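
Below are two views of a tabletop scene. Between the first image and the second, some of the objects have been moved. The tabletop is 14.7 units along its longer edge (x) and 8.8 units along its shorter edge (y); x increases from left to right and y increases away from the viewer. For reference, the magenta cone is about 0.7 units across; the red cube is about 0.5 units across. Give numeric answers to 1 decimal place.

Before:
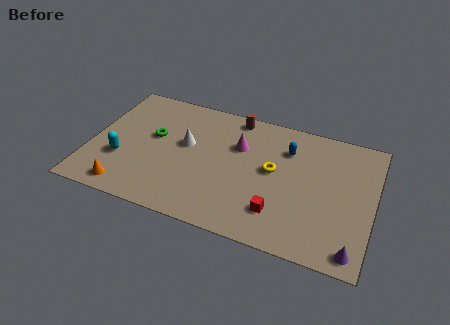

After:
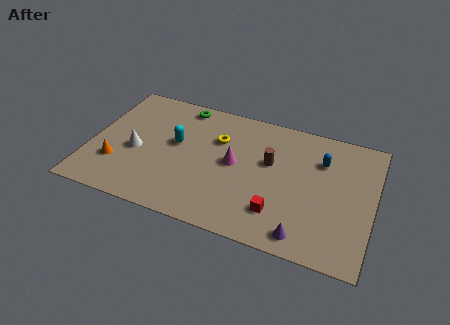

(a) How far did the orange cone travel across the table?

1.7

From (2.2, 1.1) to (1.5, 2.6), the orange cone covered √(0.7² + 1.5²) ≈ 1.7 units.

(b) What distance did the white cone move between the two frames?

2.8

The white cone was near (4.9, 5.1) before and (2.4, 3.8) after, so it travelled √(2.5² + 1.3²) ≈ 2.8 units.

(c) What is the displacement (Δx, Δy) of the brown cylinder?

(2.1, -2.6)

The brown cylinder started near (7.2, 7.9) and ended near (9.3, 5.3).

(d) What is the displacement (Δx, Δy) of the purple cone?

(-2.5, 0.1)

The purple cone was at about (13.9, 1.0) and moved to about (11.4, 1.1).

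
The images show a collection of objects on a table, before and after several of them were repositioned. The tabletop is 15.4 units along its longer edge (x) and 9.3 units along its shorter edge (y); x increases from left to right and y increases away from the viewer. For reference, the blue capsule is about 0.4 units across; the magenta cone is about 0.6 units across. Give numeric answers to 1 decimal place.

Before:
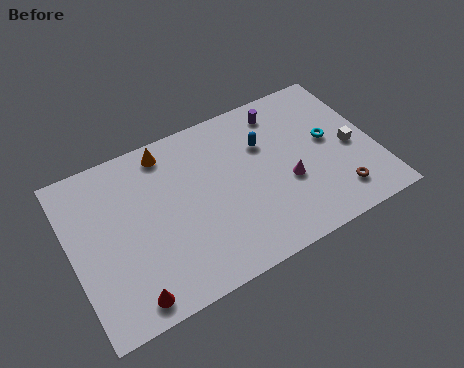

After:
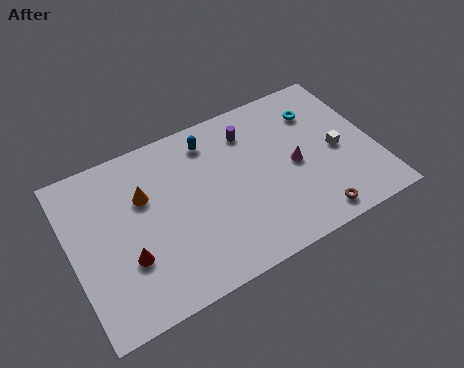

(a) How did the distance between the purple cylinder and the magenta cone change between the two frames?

-0.7

Before: roughly 4.2 units apart; after: 3.5. That's 0.7 units closer together.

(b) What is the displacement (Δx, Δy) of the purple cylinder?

(-1.7, -0.5)

From the two frames, the purple cylinder sits at roughly (11.1, 7.8) before and (9.4, 7.3) after.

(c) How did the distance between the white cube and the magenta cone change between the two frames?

-1.3

They were about 3.5 units apart before and 2.2 after — 1.3 units closer together.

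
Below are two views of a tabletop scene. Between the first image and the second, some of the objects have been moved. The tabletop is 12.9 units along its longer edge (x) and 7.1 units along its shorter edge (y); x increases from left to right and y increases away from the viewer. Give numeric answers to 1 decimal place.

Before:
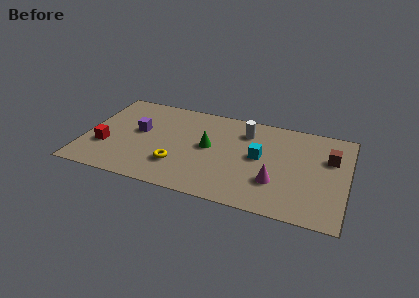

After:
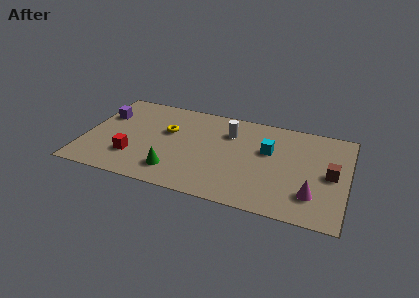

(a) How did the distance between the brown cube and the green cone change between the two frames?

+1.8

Before: roughly 6.0 units apart; after: 7.8. That's 1.8 units further apart.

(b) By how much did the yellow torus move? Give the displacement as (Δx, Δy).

(-0.7, 2.4)

The yellow torus was at about (4.7, 2.0) and moved to about (4.0, 4.4).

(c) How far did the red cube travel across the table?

1.5

The red cube was near (1.1, 2.4) before and (2.5, 2.0) after, so it travelled √(1.4² + 0.4²) ≈ 1.5 units.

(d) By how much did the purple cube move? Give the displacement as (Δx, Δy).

(-1.8, 0.8)

The purple cube started near (2.6, 4.0) and ended near (0.8, 4.8).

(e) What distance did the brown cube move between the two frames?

1.2

The brown cube was near (12.0, 4.7) before and (12.1, 3.5) after, so it travelled √(0.1² + 1.2²) ≈ 1.2 units.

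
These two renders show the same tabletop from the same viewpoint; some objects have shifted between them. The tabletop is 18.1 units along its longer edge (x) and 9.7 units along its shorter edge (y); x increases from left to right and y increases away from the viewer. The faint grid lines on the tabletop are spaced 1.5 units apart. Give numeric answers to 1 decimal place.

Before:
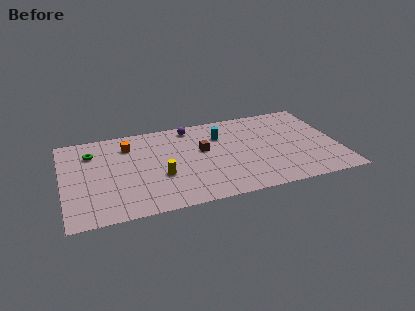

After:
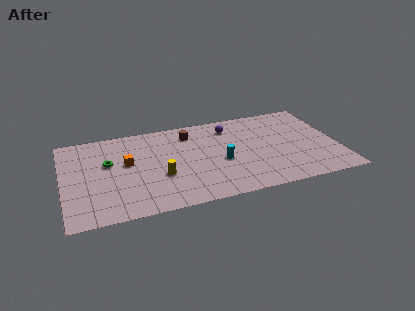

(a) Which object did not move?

the yellow cylinder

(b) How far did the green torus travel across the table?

1.7

The green torus moved from about (2.0, 7.3) to (3.0, 5.9), a distance of √(1.0² + 1.4²) ≈ 1.7.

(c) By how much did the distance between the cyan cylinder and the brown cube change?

+2.3

Before: roughly 1.8 units apart; after: 4.1. That's 2.3 units further apart.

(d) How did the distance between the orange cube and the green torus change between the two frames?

-1.2

The distance was about 2.4 in the first image and 1.2 in the second, so they moved 1.2 units closer together.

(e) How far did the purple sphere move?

2.7

The purple sphere was near (8.6, 8.5) before and (11.2, 7.8) after, so it travelled √(2.6² + 0.7²) ≈ 2.7 units.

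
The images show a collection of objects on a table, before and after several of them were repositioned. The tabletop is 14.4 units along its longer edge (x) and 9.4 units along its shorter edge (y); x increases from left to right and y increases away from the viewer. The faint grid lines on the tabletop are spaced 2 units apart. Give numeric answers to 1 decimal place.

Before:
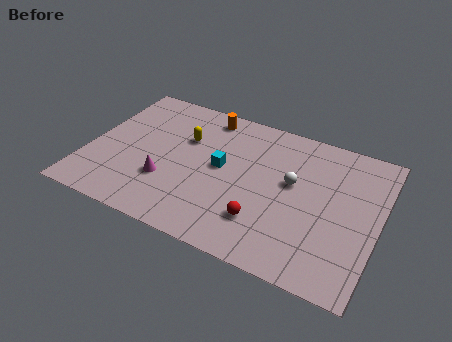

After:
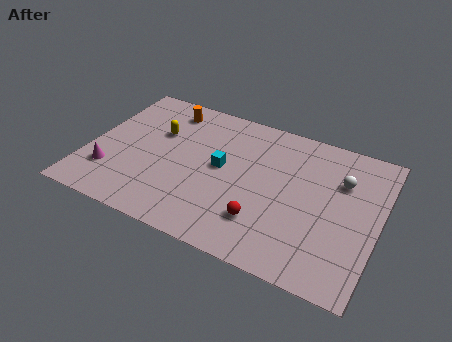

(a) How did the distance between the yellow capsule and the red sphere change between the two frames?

+1.1

Before: roughly 5.8 units apart; after: 6.9. That's 1.1 units further apart.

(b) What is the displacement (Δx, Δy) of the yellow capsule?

(-1.4, -0.1)

From the two frames, the yellow capsule sits at roughly (4.6, 6.2) before and (3.2, 6.1) after.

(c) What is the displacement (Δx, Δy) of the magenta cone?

(-2.8, -0.5)

The magenta cone started near (4.1, 3.0) and ended near (1.3, 2.5).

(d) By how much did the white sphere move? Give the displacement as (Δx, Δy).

(2.3, 1.1)

From the two frames, the white sphere sits at roughly (10.1, 5.4) before and (12.4, 6.5) after.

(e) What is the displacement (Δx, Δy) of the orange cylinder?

(-2.0, -0.3)

The orange cylinder was at about (5.4, 8.2) and moved to about (3.4, 7.9).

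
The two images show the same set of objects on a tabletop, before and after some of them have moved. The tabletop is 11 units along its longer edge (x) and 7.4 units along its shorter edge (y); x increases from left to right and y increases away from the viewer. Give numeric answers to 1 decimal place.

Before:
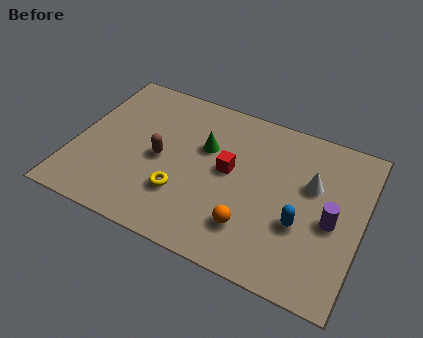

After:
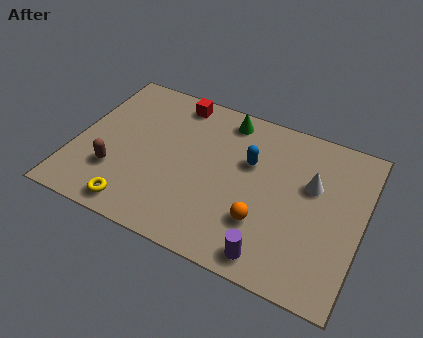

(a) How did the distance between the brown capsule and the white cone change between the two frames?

+1.9

They were about 5.8 units apart before and 7.7 after — 1.9 units further apart.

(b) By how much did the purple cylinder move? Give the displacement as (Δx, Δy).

(-2.0, -2.4)

The purple cylinder was at about (9.9, 3.3) and moved to about (7.9, 0.9).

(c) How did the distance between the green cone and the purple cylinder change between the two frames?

+0.8

The distance was about 5.2 in the first image and 6.0 in the second, so they moved 0.8 units further apart.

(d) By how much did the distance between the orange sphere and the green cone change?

+1.0

The distance was about 3.6 in the first image and 4.6 in the second, so they moved 1.0 units further apart.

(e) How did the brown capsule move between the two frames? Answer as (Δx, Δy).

(-1.6, -1.3)

From the two frames, the brown capsule sits at roughly (3.3, 3.5) before and (1.7, 2.2) after.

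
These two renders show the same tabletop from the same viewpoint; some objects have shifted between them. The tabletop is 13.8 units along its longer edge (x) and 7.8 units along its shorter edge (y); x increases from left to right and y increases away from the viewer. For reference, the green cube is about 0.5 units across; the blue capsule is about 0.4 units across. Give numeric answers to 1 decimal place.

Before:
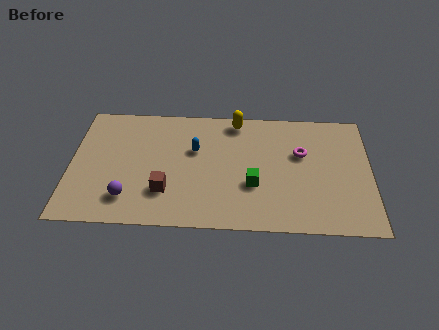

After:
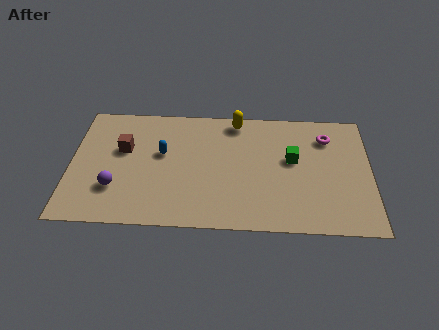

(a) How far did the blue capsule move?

1.5

From (5.7, 4.9) to (4.2, 4.6), the blue capsule covered √(1.5² + 0.3²) ≈ 1.5 units.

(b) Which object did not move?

the yellow capsule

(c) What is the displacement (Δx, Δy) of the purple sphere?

(-0.6, 0.6)

The purple sphere started near (2.7, 1.7) and ended near (2.1, 2.3).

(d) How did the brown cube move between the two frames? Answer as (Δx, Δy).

(-2.0, 2.6)

The brown cube started near (4.4, 2.2) and ended near (2.4, 4.8).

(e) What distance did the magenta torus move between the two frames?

1.6

The magenta torus was near (10.6, 4.9) before and (11.8, 6.0) after, so it travelled √(1.2² + 1.1²) ≈ 1.6 units.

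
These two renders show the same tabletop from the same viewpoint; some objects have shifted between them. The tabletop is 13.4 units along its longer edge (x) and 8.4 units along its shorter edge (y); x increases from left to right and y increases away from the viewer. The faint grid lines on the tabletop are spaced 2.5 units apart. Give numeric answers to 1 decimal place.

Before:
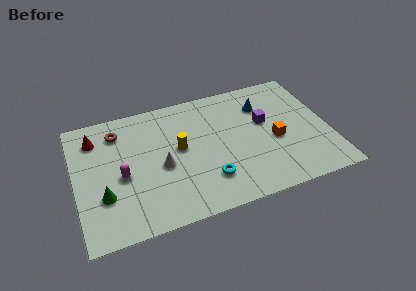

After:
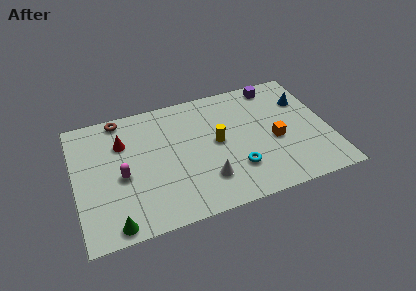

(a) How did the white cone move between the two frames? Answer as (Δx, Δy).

(2.2, -1.6)

The white cone was at about (4.5, 3.7) and moved to about (6.7, 2.1).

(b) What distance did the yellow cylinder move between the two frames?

2.0

The yellow cylinder was near (5.5, 4.6) before and (7.5, 4.4) after, so it travelled √(2.0² + 0.2²) ≈ 2.0 units.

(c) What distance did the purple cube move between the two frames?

2.5

The purple cube moved from about (10.1, 5.0) to (10.9, 7.4), a distance of √(0.8² + 2.4²) ≈ 2.5.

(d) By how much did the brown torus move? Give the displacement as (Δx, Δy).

(0.2, 0.9)

The brown torus was at about (2.4, 6.7) and moved to about (2.6, 7.6).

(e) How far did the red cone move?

1.6

The red cone moved from about (1.2, 6.6) to (2.6, 5.9), a distance of √(1.4² + 0.7²) ≈ 1.6.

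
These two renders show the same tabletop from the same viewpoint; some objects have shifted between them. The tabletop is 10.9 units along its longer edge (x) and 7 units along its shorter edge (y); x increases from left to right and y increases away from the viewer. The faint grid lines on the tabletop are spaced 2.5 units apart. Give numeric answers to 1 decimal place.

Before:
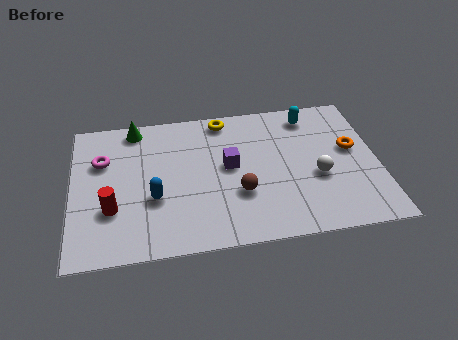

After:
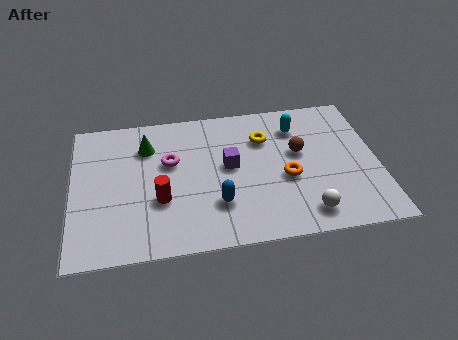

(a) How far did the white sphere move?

1.8

The white sphere moved from about (8.7, 2.8) to (8.2, 1.1), a distance of √(0.5² + 1.7²) ≈ 1.8.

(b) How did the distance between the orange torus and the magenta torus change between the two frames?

-4.6

Before: roughly 8.9 units apart; after: 4.3. That's 4.6 units closer together.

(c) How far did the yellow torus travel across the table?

1.8

The yellow torus was near (5.5, 6.2) before and (6.9, 5.0) after, so it travelled √(1.4² + 1.2²) ≈ 1.8 units.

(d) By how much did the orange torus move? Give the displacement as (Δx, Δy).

(-2.4, -1.1)

From the two frames, the orange torus sits at roughly (10.0, 4.0) before and (7.6, 2.9) after.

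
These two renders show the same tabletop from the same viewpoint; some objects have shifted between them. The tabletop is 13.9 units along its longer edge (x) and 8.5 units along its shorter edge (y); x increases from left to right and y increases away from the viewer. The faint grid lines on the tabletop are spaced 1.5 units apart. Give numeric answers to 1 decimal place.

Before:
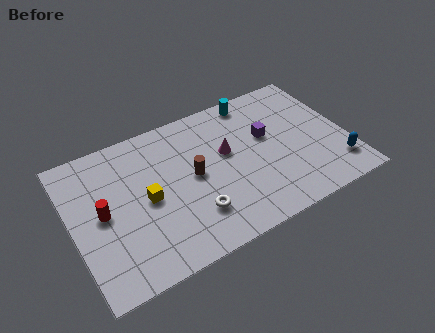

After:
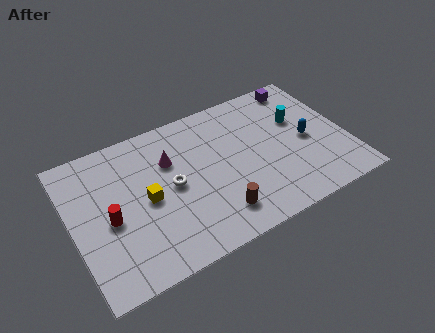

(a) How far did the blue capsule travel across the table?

2.5

The blue capsule moved from about (13.1, 1.8) to (11.9, 4.0), a distance of √(1.2² + 2.2²) ≈ 2.5.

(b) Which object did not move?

the yellow cube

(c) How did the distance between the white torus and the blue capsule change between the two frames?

-0.4

The distance was about 7.3 in the first image and 6.9 in the second, so they moved 0.4 units closer together.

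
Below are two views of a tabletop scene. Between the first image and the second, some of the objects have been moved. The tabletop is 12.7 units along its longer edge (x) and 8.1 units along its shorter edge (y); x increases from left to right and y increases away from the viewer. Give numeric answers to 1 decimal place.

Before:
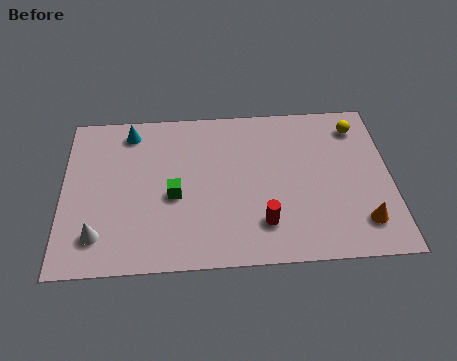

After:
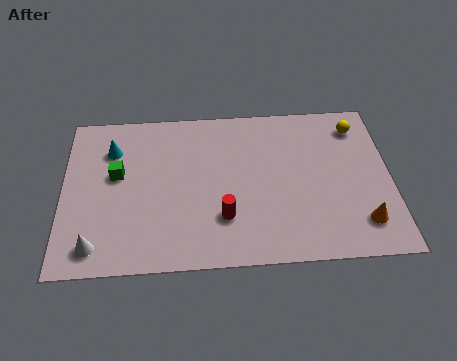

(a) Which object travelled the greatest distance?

the green cube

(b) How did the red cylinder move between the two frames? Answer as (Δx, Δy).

(-1.5, 0.4)

From the two frames, the red cylinder sits at roughly (7.7, 1.9) before and (6.2, 2.3) after.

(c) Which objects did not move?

the orange cone and the yellow sphere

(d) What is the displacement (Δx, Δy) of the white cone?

(-0.1, -0.5)

The white cone started near (1.4, 1.7) and ended near (1.3, 1.2).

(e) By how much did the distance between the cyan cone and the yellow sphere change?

+0.7

The distance was about 8.9 in the first image and 9.6 in the second, so they moved 0.7 units further apart.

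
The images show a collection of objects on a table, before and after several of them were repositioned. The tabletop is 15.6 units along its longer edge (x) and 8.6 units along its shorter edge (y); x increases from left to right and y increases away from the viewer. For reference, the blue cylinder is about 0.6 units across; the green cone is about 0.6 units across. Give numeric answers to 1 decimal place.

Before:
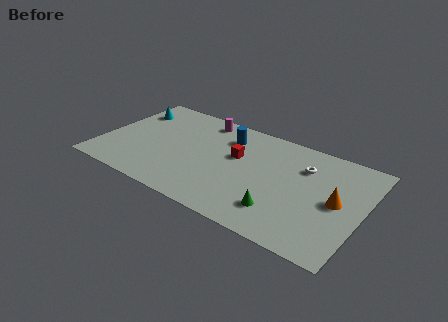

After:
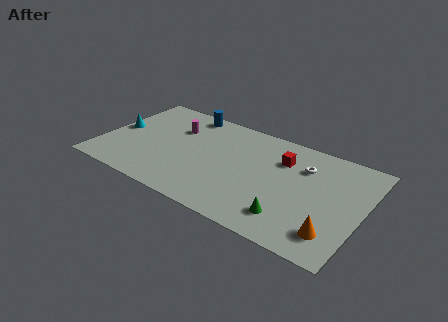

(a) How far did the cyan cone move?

2.1

The cyan cone moved from about (1.2, 6.5) to (0.8, 4.4), a distance of √(0.4² + 2.1²) ≈ 2.1.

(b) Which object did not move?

the white torus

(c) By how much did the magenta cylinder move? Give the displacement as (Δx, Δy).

(-1.4, -1.5)

The magenta cylinder started near (5.5, 7.5) and ended near (4.1, 6.0).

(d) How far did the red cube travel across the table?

2.8

From (8.0, 5.2) to (10.6, 6.2), the red cube covered √(2.6² + 1.0²) ≈ 2.8 units.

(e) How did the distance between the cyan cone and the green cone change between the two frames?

+0.3

They were about 10.9 units apart before and 11.2 after — 0.3 units further apart.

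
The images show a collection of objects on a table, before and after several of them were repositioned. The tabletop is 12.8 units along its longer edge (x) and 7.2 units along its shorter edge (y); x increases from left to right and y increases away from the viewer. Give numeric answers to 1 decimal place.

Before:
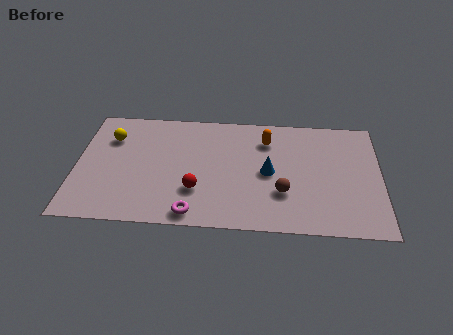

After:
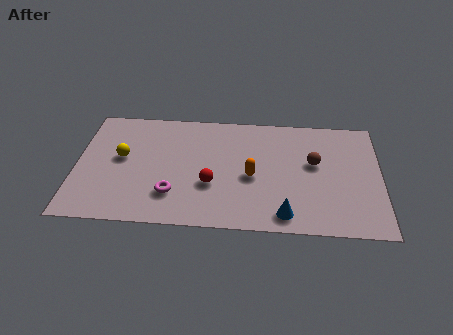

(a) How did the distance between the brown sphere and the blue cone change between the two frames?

+2.1

Before: roughly 1.3 units apart; after: 3.4. That's 2.1 units further apart.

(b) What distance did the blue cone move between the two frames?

2.6

The blue cone moved from about (8.1, 3.5) to (8.8, 1.0), a distance of √(0.7² + 2.5²) ≈ 2.6.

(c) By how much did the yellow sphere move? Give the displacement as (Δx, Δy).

(0.5, -1.2)

The yellow sphere started near (1.4, 5.2) and ended near (1.9, 4.0).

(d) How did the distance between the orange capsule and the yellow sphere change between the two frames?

-1.0

The distance was about 6.6 in the first image and 5.6 in the second, so they moved 1.0 units closer together.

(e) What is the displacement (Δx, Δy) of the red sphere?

(0.6, 0.4)

The red sphere started near (5.1, 2.2) and ended near (5.7, 2.6).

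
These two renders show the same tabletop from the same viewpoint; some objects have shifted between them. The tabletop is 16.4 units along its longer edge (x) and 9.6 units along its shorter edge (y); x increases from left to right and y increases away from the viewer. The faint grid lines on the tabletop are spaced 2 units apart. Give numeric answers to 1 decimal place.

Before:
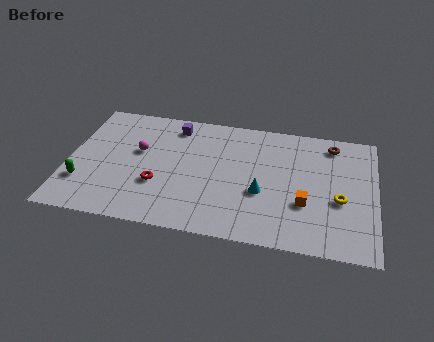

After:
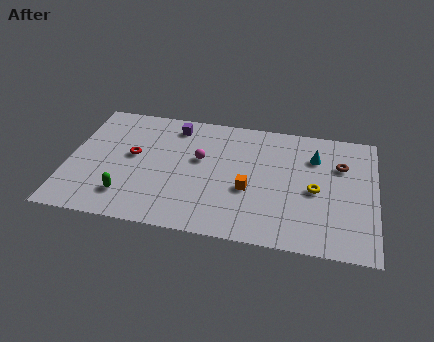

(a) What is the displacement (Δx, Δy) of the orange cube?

(-3.0, 0.5)

From the two frames, the orange cube sits at roughly (12.7, 3.3) before and (9.7, 3.8) after.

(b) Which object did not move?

the purple cube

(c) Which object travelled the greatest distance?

the cyan cone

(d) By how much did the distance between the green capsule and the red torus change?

-0.8

The distance was about 4.0 in the first image and 3.2 in the second, so they moved 0.8 units closer together.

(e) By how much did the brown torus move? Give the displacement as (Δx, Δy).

(0.5, -1.6)

The brown torus was at about (14.0, 8.2) and moved to about (14.5, 6.6).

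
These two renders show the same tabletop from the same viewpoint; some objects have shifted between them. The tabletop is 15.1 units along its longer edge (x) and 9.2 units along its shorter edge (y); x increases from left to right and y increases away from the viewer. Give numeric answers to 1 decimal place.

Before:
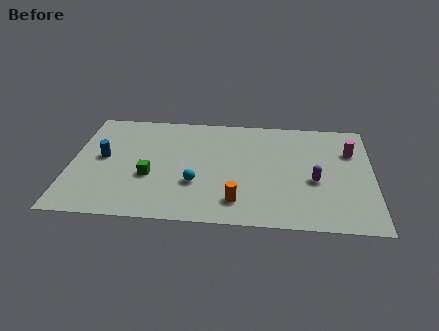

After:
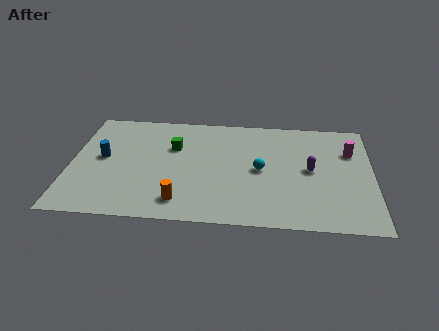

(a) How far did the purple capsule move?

0.9

From (12.2, 3.8) to (12.0, 4.7), the purple capsule covered √(0.2² + 0.9²) ≈ 0.9 units.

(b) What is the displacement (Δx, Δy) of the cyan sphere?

(3.2, 1.4)

The cyan sphere was at about (6.3, 3.1) and moved to about (9.5, 4.5).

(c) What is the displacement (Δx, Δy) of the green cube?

(1.1, 2.6)

The green cube was at about (4.0, 3.5) and moved to about (5.1, 6.1).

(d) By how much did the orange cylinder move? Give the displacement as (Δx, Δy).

(-2.8, -0.2)

The orange cylinder was at about (8.4, 1.8) and moved to about (5.6, 1.6).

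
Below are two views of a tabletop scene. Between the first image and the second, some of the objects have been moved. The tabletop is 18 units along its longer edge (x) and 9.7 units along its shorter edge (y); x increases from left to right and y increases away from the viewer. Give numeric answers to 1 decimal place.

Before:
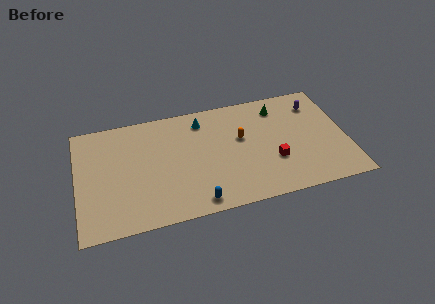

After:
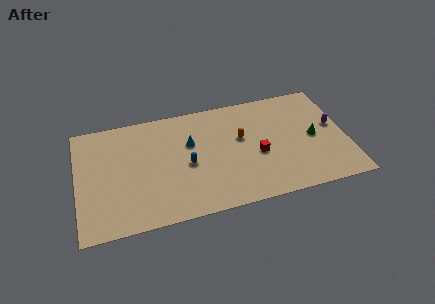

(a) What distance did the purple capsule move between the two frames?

2.4

The purple capsule was near (16.2, 7.6) before and (17.2, 5.4) after, so it travelled √(1.0² + 2.2²) ≈ 2.4 units.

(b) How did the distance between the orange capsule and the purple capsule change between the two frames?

+0.7

The distance was about 5.5 in the first image and 6.2 in the second, so they moved 0.7 units further apart.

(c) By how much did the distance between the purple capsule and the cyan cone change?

+1.9

Before: roughly 7.7 units apart; after: 9.6. That's 1.9 units further apart.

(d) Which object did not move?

the orange capsule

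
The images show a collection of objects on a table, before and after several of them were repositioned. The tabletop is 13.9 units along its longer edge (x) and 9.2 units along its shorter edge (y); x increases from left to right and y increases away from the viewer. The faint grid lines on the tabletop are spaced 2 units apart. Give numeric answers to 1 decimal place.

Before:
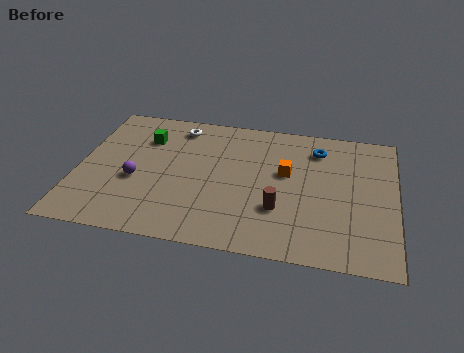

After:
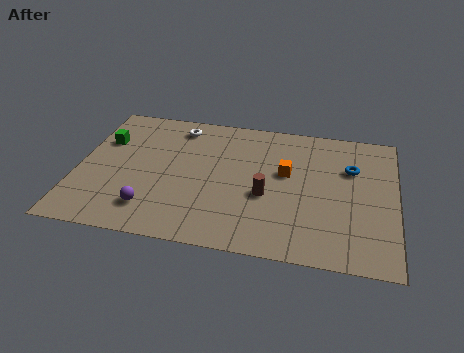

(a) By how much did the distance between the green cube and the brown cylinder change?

+0.5

The distance was about 7.2 in the first image and 7.7 in the second, so they moved 0.5 units further apart.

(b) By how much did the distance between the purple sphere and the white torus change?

+1.6

The distance was about 4.4 in the first image and 6.0 in the second, so they moved 1.6 units further apart.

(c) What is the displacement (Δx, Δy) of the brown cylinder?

(-0.6, 0.8)

From the two frames, the brown cylinder sits at roughly (8.9, 2.9) before and (8.3, 3.7) after.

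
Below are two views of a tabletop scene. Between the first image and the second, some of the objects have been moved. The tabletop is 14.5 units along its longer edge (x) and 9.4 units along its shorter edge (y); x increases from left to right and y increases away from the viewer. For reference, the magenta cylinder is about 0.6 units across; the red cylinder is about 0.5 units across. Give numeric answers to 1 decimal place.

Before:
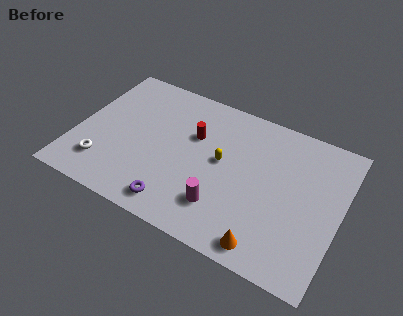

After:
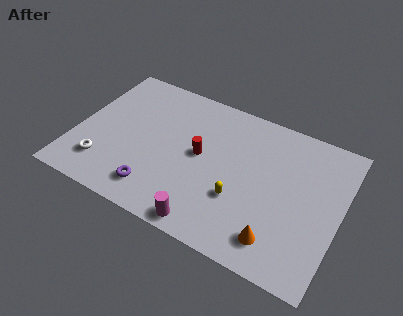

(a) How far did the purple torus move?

1.3

The purple torus moved from about (6.0, 1.3) to (4.8, 1.7), a distance of √(1.2² + 0.4²) ≈ 1.3.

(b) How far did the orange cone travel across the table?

0.8

The orange cone moved from about (11.0, 1.1) to (11.5, 1.7), a distance of √(0.5² + 0.6²) ≈ 0.8.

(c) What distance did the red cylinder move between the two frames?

1.2

The red cylinder moved from about (6.3, 6.1) to (6.8, 5.0), a distance of √(0.5² + 1.1²) ≈ 1.2.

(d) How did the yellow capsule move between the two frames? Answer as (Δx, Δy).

(1.2, -1.9)

The yellow capsule started near (8.0, 5.1) and ended near (9.2, 3.2).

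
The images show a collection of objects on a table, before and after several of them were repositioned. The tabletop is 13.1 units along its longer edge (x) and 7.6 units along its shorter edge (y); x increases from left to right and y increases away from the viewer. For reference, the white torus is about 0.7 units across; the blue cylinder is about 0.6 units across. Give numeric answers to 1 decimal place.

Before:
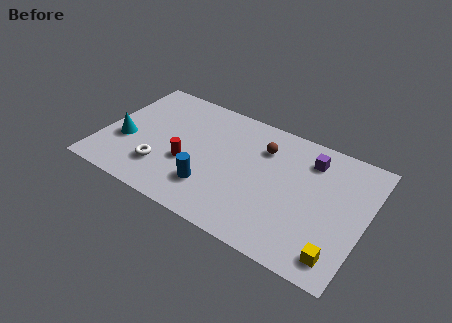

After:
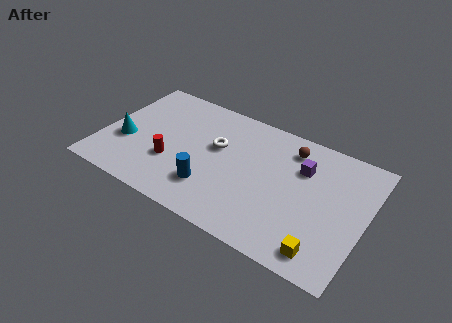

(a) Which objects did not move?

the blue cylinder and the cyan cone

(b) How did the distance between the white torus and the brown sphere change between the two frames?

-2.0

The distance was about 5.8 in the first image and 3.8 in the second, so they moved 2.0 units closer together.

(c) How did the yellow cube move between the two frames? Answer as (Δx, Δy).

(-0.7, -0.1)

The yellow cube started near (12.1, 1.2) and ended near (11.4, 1.1).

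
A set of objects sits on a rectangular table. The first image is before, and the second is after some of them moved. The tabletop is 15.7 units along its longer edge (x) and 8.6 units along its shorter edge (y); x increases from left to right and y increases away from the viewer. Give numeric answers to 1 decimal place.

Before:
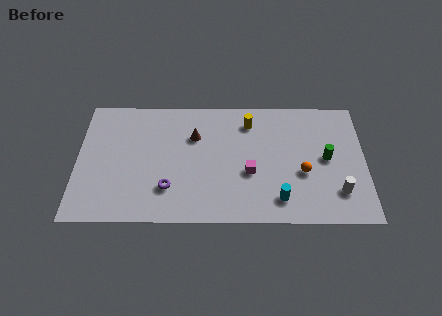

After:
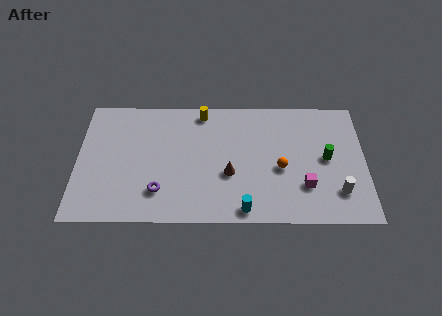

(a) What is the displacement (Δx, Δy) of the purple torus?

(-0.5, -0.2)

From the two frames, the purple torus sits at roughly (5.0, 2.3) before and (4.5, 2.1) after.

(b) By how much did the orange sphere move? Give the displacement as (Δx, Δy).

(-1.2, 0.3)

From the two frames, the orange sphere sits at roughly (12.3, 3.4) before and (11.1, 3.7) after.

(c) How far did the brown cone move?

3.2

The brown cone was near (6.4, 5.9) before and (8.3, 3.3) after, so it travelled √(1.9² + 2.6²) ≈ 3.2 units.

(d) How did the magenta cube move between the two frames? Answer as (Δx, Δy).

(3.0, -0.9)

From the two frames, the magenta cube sits at roughly (9.4, 3.4) before and (12.4, 2.5) after.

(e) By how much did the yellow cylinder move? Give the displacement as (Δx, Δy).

(-2.6, 0.7)

The yellow cylinder started near (9.4, 6.9) and ended near (6.8, 7.6).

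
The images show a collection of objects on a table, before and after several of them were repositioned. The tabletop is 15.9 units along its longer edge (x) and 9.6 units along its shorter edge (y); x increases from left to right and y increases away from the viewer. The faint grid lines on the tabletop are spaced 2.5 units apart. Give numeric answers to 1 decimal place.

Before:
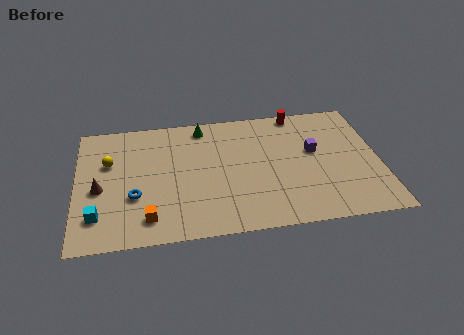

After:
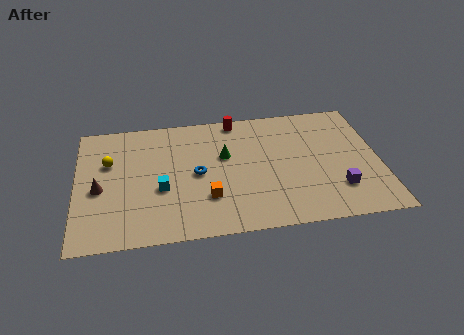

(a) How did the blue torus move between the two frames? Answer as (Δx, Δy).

(3.3, 1.3)

The blue torus was at about (3.0, 3.4) and moved to about (6.3, 4.7).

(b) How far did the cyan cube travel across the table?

3.7

From (1.1, 2.2) to (4.4, 3.8), the cyan cube covered √(3.3² + 1.6²) ≈ 3.7 units.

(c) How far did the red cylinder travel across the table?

3.3

The red cylinder was near (11.8, 8.8) before and (8.5, 8.7) after, so it travelled √(3.3² + 0.1²) ≈ 3.3 units.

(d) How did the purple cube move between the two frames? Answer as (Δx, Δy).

(1.1, -3.1)

The purple cube was at about (12.5, 5.6) and moved to about (13.6, 2.5).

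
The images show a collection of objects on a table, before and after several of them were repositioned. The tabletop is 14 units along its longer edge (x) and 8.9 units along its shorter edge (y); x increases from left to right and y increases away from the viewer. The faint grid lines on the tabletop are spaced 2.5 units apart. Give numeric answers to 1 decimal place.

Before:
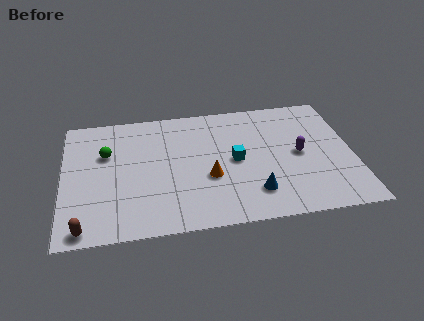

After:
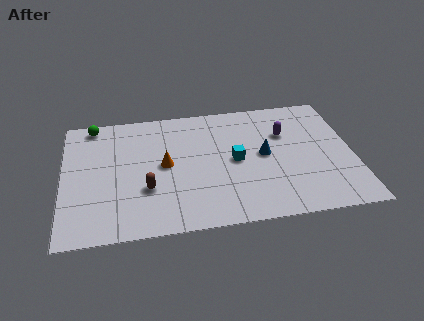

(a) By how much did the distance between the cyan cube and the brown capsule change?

-3.6

They were about 8.1 units apart before and 4.5 after — 3.6 units closer together.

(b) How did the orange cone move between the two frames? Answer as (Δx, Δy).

(-2.1, 1.2)

The orange cone was at about (7.0, 3.4) and moved to about (4.9, 4.6).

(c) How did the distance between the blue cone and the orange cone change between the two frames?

+2.3

They were about 2.5 units apart before and 4.8 after — 2.3 units further apart.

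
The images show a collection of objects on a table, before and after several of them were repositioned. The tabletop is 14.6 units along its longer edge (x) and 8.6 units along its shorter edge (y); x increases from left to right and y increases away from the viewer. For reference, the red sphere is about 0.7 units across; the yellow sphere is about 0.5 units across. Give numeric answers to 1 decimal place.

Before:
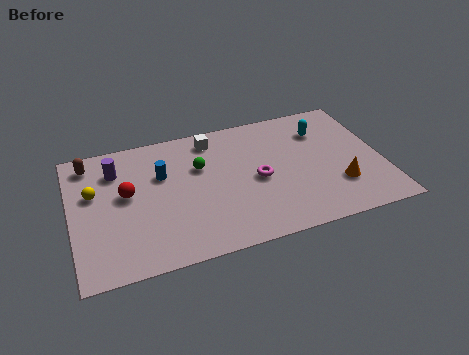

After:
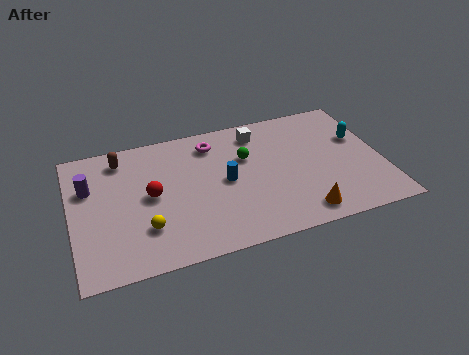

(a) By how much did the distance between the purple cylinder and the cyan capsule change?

+3.0

They were about 9.8 units apart before and 12.8 after — 3.0 units further apart.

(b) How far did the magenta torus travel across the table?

3.6

The magenta torus was near (8.7, 4.0) before and (6.8, 7.0) after, so it travelled √(1.9² + 3.0²) ≈ 3.6 units.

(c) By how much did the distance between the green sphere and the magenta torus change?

-1.0

They were about 3.1 units apart before and 2.1 after — 1.0 units closer together.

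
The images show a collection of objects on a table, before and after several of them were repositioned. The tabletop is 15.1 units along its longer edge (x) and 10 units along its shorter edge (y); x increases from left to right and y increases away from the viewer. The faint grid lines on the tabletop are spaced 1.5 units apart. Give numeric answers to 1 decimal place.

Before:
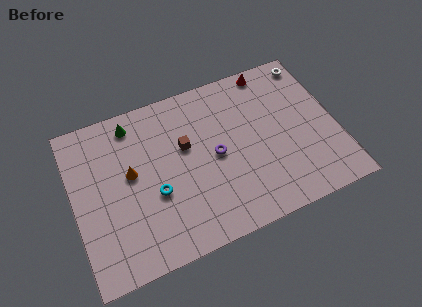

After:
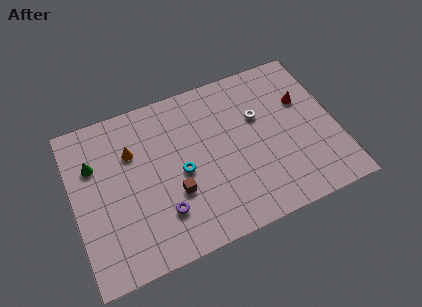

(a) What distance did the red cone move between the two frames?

3.1

The red cone was near (11.8, 9.1) before and (13.4, 6.5) after, so it travelled √(1.6² + 2.6²) ≈ 3.1 units.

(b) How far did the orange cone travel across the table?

1.3

From (3.3, 5.6) to (3.5, 6.9), the orange cone covered √(0.2² + 1.3²) ≈ 1.3 units.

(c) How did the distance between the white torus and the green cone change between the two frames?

-1.0

They were about 10.5 units apart before and 9.5 after — 1.0 units closer together.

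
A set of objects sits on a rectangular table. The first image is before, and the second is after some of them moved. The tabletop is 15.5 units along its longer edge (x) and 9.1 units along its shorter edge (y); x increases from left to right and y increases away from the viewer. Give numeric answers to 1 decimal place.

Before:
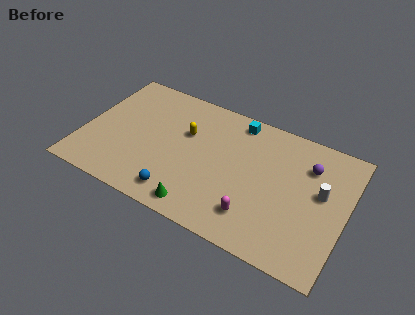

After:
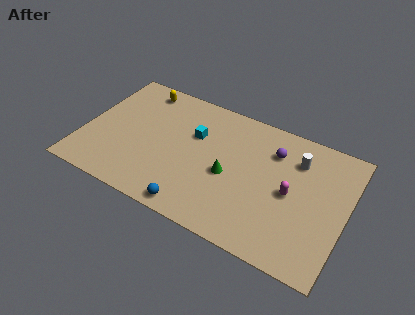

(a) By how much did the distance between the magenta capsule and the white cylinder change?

-2.3

They were about 4.7 units apart before and 2.4 after — 2.3 units closer together.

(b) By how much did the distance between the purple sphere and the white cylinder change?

-0.3

Before: roughly 1.7 units apart; after: 1.4. That's 0.3 units closer together.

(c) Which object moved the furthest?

the yellow capsule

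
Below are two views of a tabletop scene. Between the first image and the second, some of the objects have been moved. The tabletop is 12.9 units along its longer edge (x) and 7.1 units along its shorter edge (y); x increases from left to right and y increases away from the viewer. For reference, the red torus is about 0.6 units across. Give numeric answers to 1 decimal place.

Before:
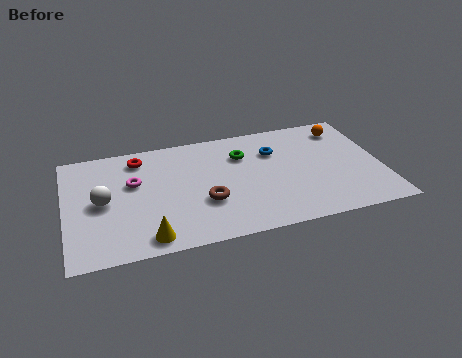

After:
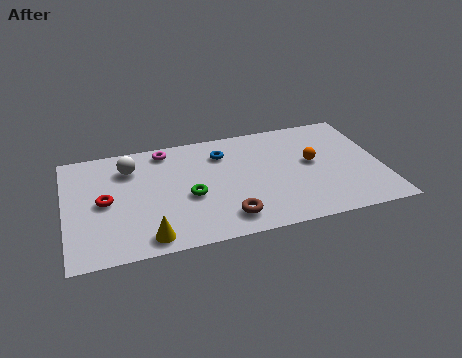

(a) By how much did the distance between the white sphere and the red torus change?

-0.7

They were about 2.9 units apart before and 2.2 after — 0.7 units closer together.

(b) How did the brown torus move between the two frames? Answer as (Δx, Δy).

(0.8, -1.2)

From the two frames, the brown torus sits at roughly (5.6, 2.5) before and (6.4, 1.3) after.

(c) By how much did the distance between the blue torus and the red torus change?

-0.3

The distance was about 5.6 in the first image and 5.3 in the second, so they moved 0.3 units closer together.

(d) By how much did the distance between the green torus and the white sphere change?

-2.7

They were about 6.0 units apart before and 3.3 after — 2.7 units closer together.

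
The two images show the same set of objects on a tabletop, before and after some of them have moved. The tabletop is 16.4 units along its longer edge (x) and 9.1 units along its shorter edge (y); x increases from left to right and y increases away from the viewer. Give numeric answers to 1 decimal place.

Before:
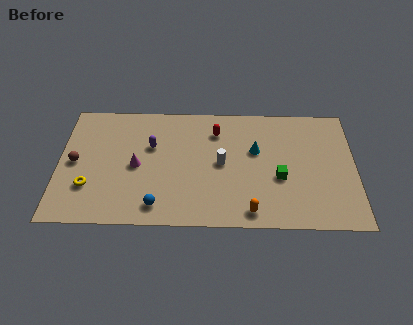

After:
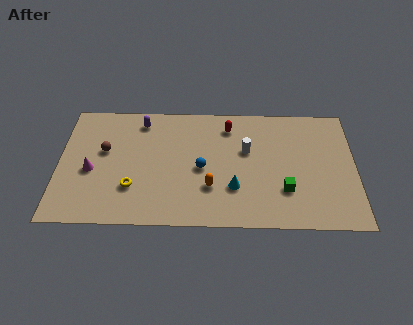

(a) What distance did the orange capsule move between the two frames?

2.8

The orange capsule moved from about (10.6, 1.1) to (8.4, 2.8), a distance of √(2.2² + 1.7²) ≈ 2.8.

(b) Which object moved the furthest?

the blue sphere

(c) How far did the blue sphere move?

3.7

From (5.5, 1.4) to (7.9, 4.2), the blue sphere covered √(2.4² + 2.8²) ≈ 3.7 units.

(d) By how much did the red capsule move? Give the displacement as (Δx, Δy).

(0.7, 0.4)

The red capsule was at about (8.7, 7.0) and moved to about (9.4, 7.4).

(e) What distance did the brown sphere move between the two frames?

1.8

The brown sphere was near (0.9, 4.5) before and (2.5, 5.4) after, so it travelled √(1.6² + 0.9²) ≈ 1.8 units.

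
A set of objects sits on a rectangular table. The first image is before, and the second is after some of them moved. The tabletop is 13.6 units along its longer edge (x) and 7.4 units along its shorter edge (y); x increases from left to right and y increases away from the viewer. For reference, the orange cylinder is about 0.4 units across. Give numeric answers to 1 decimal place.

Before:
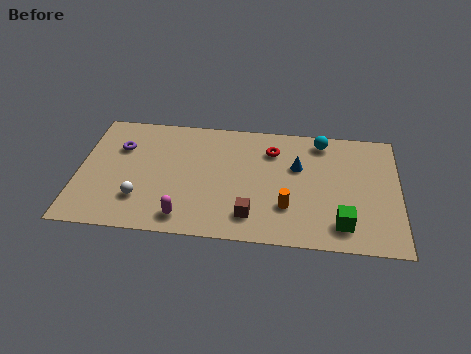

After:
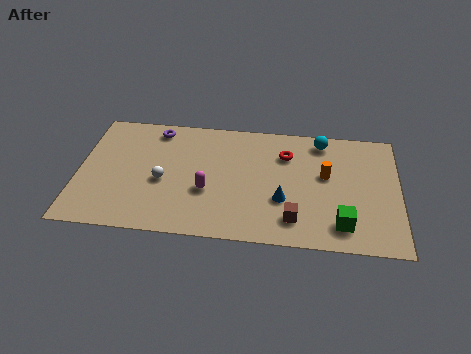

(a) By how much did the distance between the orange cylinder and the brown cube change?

+1.4

They were about 1.7 units apart before and 3.1 after — 1.4 units further apart.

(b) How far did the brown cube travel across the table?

1.8

The brown cube was near (7.4, 1.5) before and (9.2, 1.5) after, so it travelled √(1.8² + 0.0²) ≈ 1.8 units.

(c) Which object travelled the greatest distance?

the orange cylinder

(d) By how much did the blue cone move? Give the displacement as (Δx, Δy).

(-0.6, -2.1)

The blue cone started near (9.3, 4.7) and ended near (8.7, 2.6).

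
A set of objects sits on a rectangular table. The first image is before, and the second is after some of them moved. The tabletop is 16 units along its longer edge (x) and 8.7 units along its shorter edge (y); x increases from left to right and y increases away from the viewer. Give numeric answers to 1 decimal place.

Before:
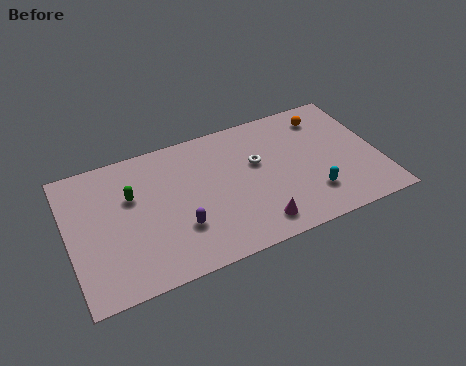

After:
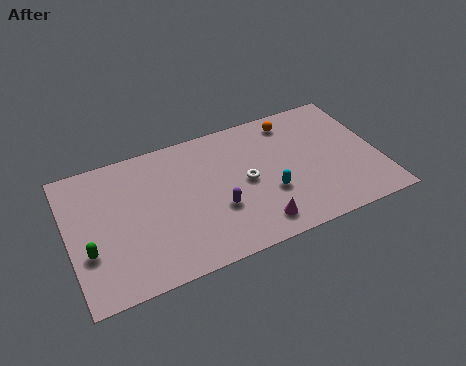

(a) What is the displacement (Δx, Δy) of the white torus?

(-0.7, -1.0)

The white torus started near (9.8, 5.3) and ended near (9.1, 4.3).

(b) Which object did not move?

the magenta cone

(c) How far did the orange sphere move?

1.7

The orange sphere moved from about (13.6, 7.1) to (11.9, 7.4), a distance of √(1.7² + 0.3²) ≈ 1.7.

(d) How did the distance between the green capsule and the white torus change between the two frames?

+1.8

The distance was about 6.5 in the first image and 8.3 in the second, so they moved 1.8 units further apart.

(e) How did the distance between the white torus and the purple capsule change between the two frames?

-3.0

Before: roughly 5.0 units apart; after: 2.0. That's 3.0 units closer together.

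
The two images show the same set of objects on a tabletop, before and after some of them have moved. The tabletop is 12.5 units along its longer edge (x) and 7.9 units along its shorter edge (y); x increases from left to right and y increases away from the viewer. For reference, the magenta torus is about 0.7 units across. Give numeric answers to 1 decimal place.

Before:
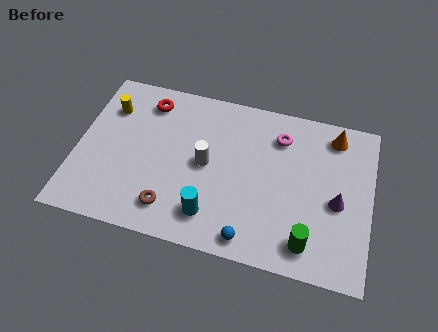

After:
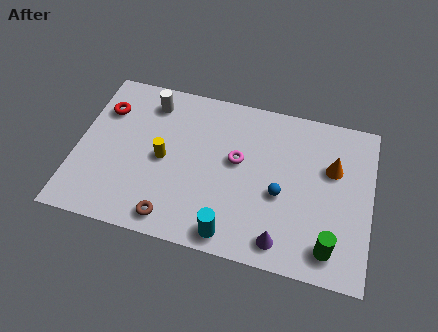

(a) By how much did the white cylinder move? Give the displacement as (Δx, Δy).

(-2.6, 2.5)

The white cylinder was at about (5.5, 4.0) and moved to about (2.9, 6.5).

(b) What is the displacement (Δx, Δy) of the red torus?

(-1.8, -0.8)

The red torus was at about (2.8, 6.5) and moved to about (1.0, 5.7).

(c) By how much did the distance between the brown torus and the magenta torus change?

-2.0

The distance was about 6.3 in the first image and 4.3 in the second, so they moved 2.0 units closer together.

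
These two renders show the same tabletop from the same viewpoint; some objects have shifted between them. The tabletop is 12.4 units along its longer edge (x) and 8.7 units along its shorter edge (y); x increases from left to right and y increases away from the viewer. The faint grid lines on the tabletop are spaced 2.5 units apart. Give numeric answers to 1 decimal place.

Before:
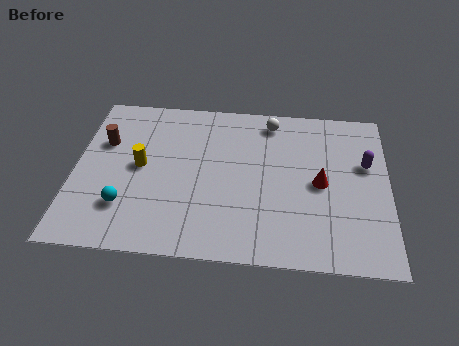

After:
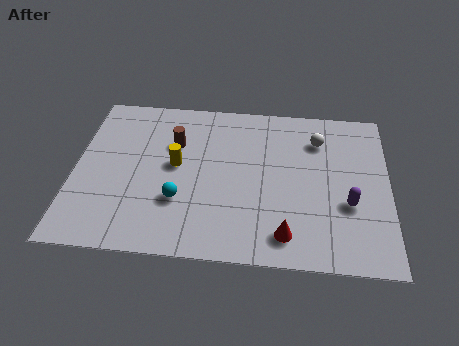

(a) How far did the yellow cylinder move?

1.4

The yellow cylinder was near (2.6, 4.5) before and (4.0, 4.7) after, so it travelled √(1.4² + 0.2²) ≈ 1.4 units.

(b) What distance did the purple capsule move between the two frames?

2.3

From (11.5, 5.4) to (10.8, 3.2), the purple capsule covered √(0.7² + 2.2²) ≈ 2.3 units.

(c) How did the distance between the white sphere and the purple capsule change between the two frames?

-0.7

Before: roughly 4.3 units apart; after: 3.6. That's 0.7 units closer together.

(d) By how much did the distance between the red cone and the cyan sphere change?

-3.4

The distance was about 7.8 in the first image and 4.4 in the second, so they moved 3.4 units closer together.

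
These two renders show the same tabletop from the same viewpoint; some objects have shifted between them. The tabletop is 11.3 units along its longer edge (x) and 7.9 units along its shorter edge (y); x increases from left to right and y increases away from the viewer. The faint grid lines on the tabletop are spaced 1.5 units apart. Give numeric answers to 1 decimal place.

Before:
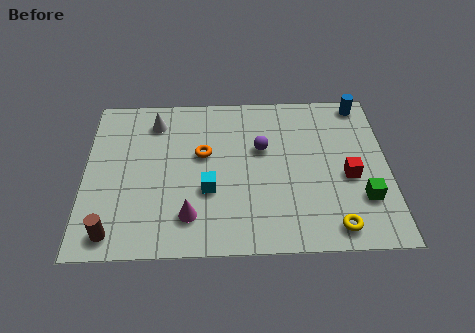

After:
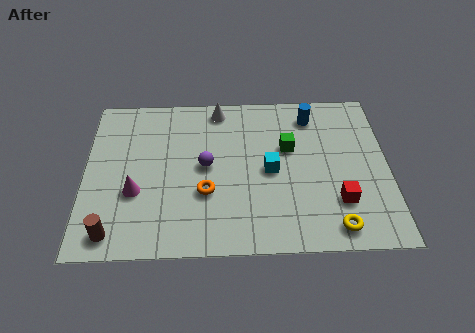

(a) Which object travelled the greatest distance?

the green cube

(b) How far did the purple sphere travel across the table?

2.2

From (6.6, 4.9) to (4.5, 4.1), the purple sphere covered √(2.1² + 0.8²) ≈ 2.2 units.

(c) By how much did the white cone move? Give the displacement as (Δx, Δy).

(2.4, 0.6)

The white cone was at about (2.6, 6.4) and moved to about (5.0, 7.0).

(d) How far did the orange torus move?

1.9

From (4.4, 4.7) to (4.5, 2.8), the orange torus covered √(0.1² + 1.9²) ≈ 1.9 units.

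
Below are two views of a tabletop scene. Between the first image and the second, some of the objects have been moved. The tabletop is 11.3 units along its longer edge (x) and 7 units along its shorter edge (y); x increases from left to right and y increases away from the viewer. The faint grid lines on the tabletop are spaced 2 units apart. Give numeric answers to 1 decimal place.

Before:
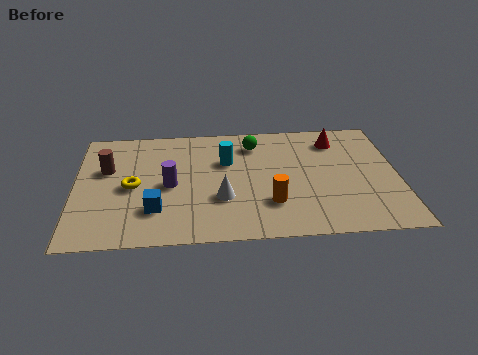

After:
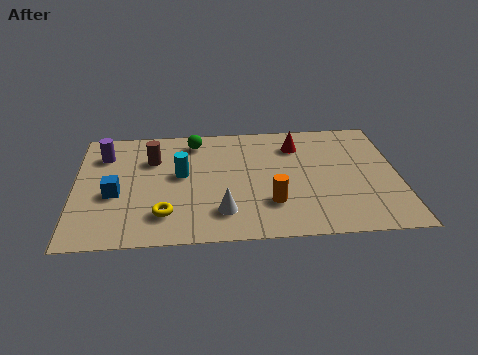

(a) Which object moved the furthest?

the purple cylinder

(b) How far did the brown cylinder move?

1.7

From (1.1, 4.4) to (2.7, 4.9), the brown cylinder covered √(1.6² + 0.5²) ≈ 1.7 units.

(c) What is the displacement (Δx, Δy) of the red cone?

(-1.4, -0.2)

From the two frames, the red cone sits at roughly (9.2, 5.6) before and (7.8, 5.4) after.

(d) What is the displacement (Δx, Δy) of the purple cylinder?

(-2.3, 2.0)

The purple cylinder started near (3.3, 3.3) and ended near (1.0, 5.3).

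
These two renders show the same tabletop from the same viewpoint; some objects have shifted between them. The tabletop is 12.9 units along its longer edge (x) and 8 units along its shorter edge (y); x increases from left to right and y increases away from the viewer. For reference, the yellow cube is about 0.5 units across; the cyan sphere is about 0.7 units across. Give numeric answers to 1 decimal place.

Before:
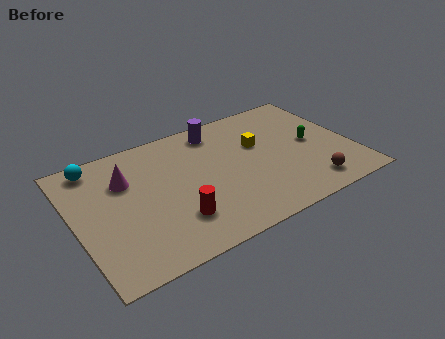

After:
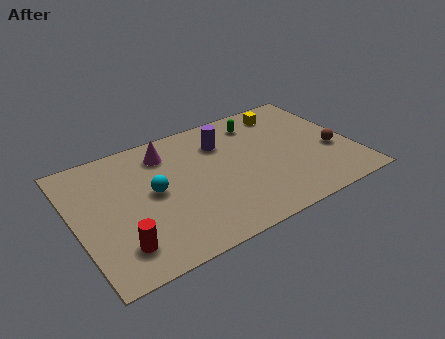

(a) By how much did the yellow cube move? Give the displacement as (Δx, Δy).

(1.6, 1.7)

The yellow cube started near (8.7, 5.0) and ended near (10.3, 6.7).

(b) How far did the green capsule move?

3.3

The green capsule moved from about (11.1, 4.0) to (8.9, 6.5), a distance of √(2.2² + 2.5²) ≈ 3.3.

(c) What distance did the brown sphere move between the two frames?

2.3

From (10.5, 1.3) to (11.9, 3.1), the brown sphere covered √(1.4² + 1.8²) ≈ 2.3 units.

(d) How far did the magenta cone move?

2.2

From (2.5, 5.5) to (4.5, 6.4), the magenta cone covered √(2.0² + 0.9²) ≈ 2.2 units.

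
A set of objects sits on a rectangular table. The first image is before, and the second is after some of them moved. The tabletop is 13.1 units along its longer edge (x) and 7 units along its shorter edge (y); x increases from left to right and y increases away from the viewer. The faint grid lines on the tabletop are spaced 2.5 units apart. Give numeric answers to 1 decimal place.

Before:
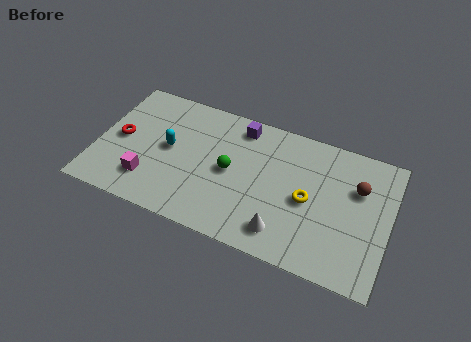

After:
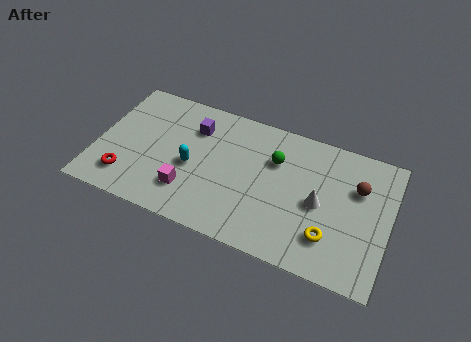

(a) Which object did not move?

the brown sphere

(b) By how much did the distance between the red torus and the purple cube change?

-1.2

The distance was about 5.8 in the first image and 4.6 in the second, so they moved 1.2 units closer together.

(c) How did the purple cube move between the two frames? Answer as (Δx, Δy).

(-2.0, -0.8)

The purple cube was at about (6.2, 6.0) and moved to about (4.2, 5.2).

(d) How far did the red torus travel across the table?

2.1

The red torus was near (1.0, 3.5) before and (1.5, 1.5) after, so it travelled √(0.5² + 2.0²) ≈ 2.1 units.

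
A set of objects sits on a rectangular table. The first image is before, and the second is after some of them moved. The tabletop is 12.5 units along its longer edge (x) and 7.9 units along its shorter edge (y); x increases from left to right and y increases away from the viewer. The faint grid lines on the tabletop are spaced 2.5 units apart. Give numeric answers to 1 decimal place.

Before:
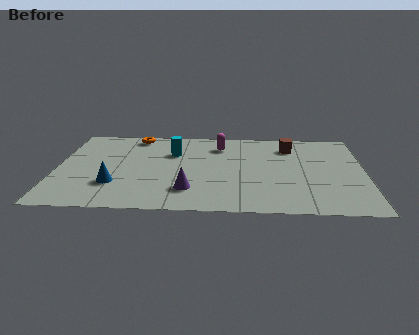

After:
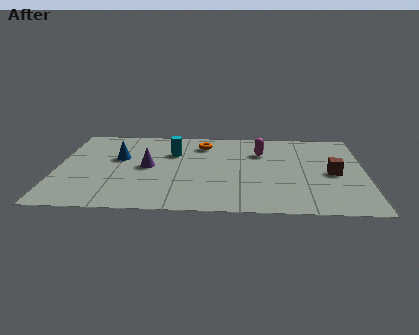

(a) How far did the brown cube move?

3.0

The brown cube moved from about (9.5, 6.2) to (11.2, 3.7), a distance of √(1.7² + 2.5²) ≈ 3.0.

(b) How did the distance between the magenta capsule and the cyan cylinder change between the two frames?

+1.5

Before: roughly 2.1 units apart; after: 3.6. That's 1.5 units further apart.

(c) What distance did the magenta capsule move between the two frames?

1.8

The magenta capsule moved from about (6.6, 6.2) to (8.3, 5.6), a distance of √(1.7² + 0.6²) ≈ 1.8.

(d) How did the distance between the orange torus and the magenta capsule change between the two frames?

-1.1

The distance was about 3.6 in the first image and 2.5 in the second, so they moved 1.1 units closer together.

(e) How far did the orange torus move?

2.9

From (3.1, 7.0) to (5.9, 6.3), the orange torus covered √(2.8² + 0.7²) ≈ 2.9 units.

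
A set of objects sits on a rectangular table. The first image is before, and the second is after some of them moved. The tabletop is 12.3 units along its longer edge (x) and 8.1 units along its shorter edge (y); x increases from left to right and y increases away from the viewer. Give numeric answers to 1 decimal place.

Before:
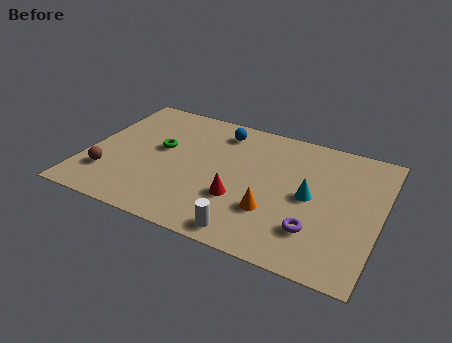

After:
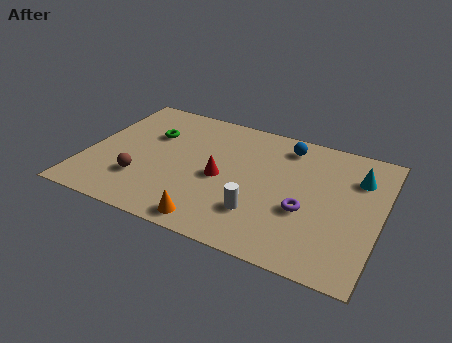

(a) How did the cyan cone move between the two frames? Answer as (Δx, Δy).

(1.8, 1.9)

From the two frames, the cyan cone sits at roughly (9.4, 4.0) before and (11.2, 5.9) after.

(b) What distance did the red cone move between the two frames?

1.3

From (6.6, 2.7) to (5.7, 3.7), the red cone covered √(0.9² + 1.0²) ≈ 1.3 units.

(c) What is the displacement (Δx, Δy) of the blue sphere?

(2.8, 0.1)

The blue sphere started near (5.3, 6.7) and ended near (8.1, 6.8).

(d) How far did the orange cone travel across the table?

2.8

From (8.0, 2.5) to (5.7, 0.9), the orange cone covered √(2.3² + 1.6²) ≈ 2.8 units.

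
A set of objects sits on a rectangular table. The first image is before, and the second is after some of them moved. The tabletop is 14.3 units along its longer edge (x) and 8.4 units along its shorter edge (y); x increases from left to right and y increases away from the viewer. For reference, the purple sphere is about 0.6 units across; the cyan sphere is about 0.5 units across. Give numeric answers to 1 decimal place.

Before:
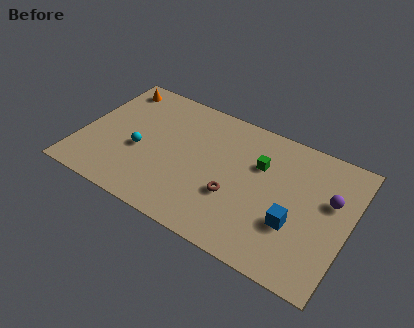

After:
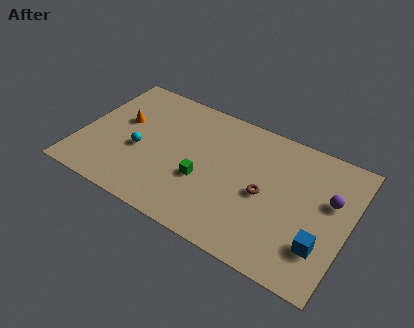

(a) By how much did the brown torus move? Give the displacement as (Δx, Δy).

(1.5, 0.9)

The brown torus started near (8.4, 3.0) and ended near (9.9, 3.9).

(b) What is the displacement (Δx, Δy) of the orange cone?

(0.8, -2.2)

From the two frames, the orange cone sits at roughly (1.2, 7.2) before and (2.0, 5.0) after.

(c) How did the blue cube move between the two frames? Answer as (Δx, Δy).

(1.5, -0.6)

From the two frames, the blue cube sits at roughly (11.6, 2.9) before and (13.1, 2.3) after.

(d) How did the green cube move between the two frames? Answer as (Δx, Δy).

(-2.7, -2.4)

From the two frames, the green cube sits at roughly (9.4, 5.6) before and (6.7, 3.2) after.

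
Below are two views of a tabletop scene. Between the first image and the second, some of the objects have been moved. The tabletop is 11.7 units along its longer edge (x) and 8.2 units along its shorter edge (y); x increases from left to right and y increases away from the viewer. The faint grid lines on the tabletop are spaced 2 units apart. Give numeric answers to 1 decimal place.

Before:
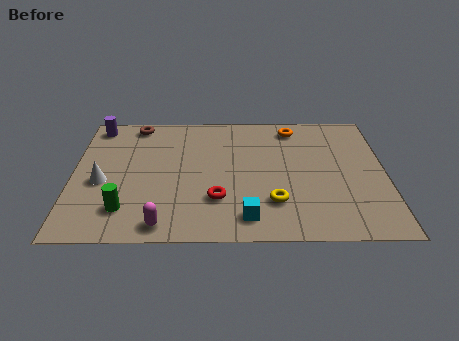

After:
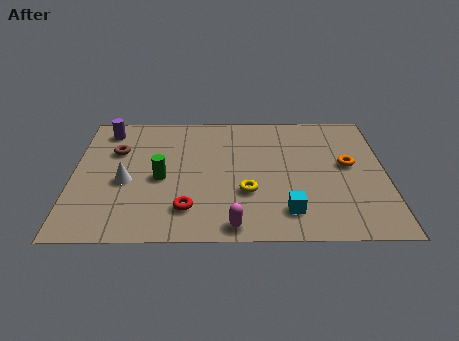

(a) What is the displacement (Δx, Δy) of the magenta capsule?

(2.6, -0.1)

The magenta capsule was at about (3.4, 0.9) and moved to about (6.0, 0.8).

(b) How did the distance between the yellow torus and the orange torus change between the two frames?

-0.7

Before: roughly 4.9 units apart; after: 4.2. That's 0.7 units closer together.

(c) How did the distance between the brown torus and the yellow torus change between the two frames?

-1.7

They were about 7.3 units apart before and 5.6 after — 1.7 units closer together.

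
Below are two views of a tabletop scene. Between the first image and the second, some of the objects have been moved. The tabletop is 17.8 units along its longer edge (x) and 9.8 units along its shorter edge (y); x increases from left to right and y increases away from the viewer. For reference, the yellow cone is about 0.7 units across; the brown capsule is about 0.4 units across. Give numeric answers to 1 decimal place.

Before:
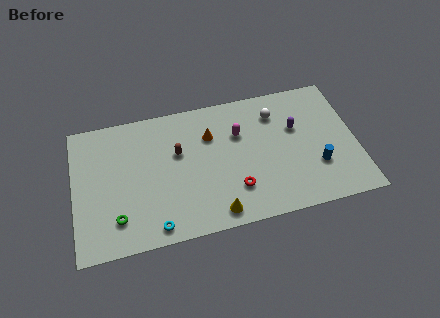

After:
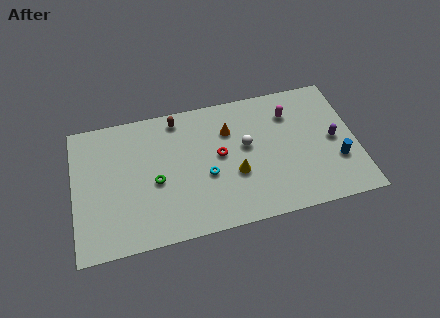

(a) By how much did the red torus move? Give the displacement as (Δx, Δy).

(-0.8, 2.7)

From the two frames, the red torus sits at roughly (10.0, 2.6) before and (9.2, 5.3) after.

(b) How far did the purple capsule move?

2.7

The purple capsule moved from about (14.1, 6.2) to (16.4, 4.8), a distance of √(2.3² + 1.4²) ≈ 2.7.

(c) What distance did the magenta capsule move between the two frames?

3.4

The magenta capsule moved from about (10.5, 6.6) to (13.8, 7.4), a distance of √(3.3² + 0.8²) ≈ 3.4.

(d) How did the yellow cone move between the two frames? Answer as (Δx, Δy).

(1.4, 2.5)

The yellow cone started near (8.7, 1.2) and ended near (10.1, 3.7).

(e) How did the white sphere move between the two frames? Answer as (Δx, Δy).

(-2.0, -2.0)

The white sphere started near (12.9, 7.6) and ended near (10.9, 5.6).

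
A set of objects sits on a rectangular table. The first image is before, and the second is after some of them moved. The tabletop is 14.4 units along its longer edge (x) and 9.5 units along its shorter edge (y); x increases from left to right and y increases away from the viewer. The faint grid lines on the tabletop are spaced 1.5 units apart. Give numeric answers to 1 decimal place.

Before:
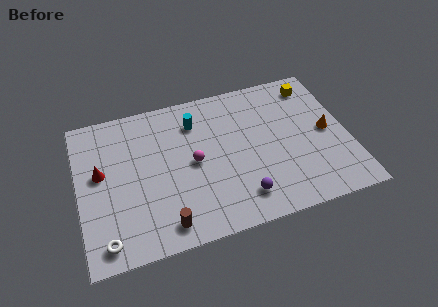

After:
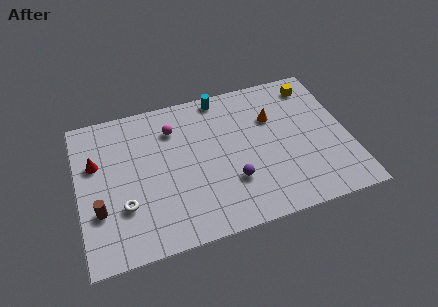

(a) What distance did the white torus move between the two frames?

2.1

The white torus moved from about (1.2, 1.2) to (2.3, 3.0), a distance of √(1.1² + 1.8²) ≈ 2.1.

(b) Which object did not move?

the yellow cube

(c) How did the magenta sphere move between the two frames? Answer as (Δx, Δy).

(-0.9, 2.5)

The magenta sphere was at about (6.1, 4.7) and moved to about (5.2, 7.2).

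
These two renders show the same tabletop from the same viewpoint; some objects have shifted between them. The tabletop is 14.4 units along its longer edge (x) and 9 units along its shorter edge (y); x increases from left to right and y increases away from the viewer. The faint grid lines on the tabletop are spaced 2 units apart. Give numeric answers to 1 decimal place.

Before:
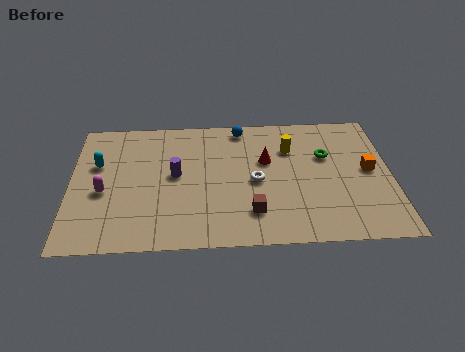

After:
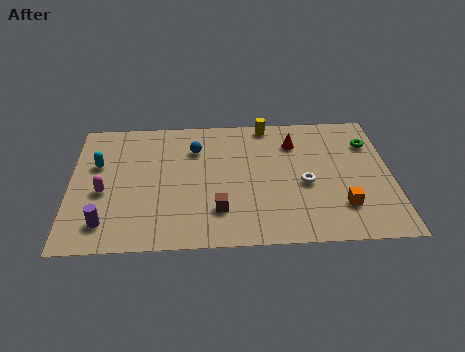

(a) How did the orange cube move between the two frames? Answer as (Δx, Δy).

(-1.3, -2.4)

The orange cube started near (13.4, 4.7) and ended near (12.1, 2.3).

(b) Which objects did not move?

the magenta capsule and the cyan capsule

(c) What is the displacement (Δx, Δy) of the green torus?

(2.0, 0.8)

The green torus started near (11.5, 5.8) and ended near (13.5, 6.6).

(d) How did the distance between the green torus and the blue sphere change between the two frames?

+3.5

Before: roughly 4.4 units apart; after: 7.9. That's 3.5 units further apart.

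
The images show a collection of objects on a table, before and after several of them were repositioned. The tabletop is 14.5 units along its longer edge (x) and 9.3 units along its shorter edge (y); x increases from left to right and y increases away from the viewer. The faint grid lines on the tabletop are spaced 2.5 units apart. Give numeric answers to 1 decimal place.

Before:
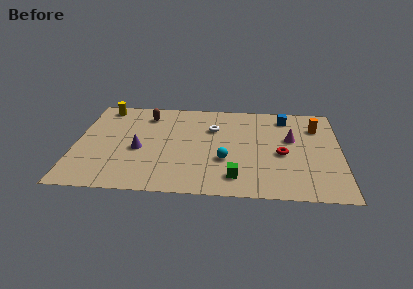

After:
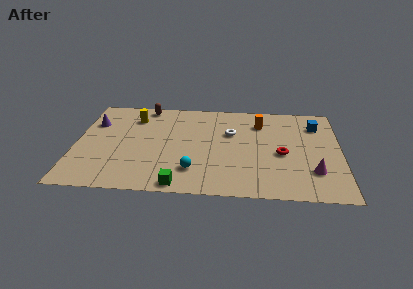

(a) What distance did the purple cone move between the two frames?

3.6

The purple cone moved from about (3.5, 4.0) to (0.9, 6.5), a distance of √(2.6² + 2.5²) ≈ 3.6.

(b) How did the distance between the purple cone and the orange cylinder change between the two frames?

-0.9

They were about 10.1 units apart before and 9.2 after — 0.9 units closer together.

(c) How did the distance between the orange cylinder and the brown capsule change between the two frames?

-2.9

The distance was about 9.4 in the first image and 6.5 in the second, so they moved 2.9 units closer together.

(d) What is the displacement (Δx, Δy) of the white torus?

(1.0, -0.4)

From the two frames, the white torus sits at roughly (7.5, 6.4) before and (8.5, 6.0) after.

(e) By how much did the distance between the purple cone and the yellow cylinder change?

-2.4

The distance was about 4.7 in the first image and 2.3 in the second, so they moved 2.4 units closer together.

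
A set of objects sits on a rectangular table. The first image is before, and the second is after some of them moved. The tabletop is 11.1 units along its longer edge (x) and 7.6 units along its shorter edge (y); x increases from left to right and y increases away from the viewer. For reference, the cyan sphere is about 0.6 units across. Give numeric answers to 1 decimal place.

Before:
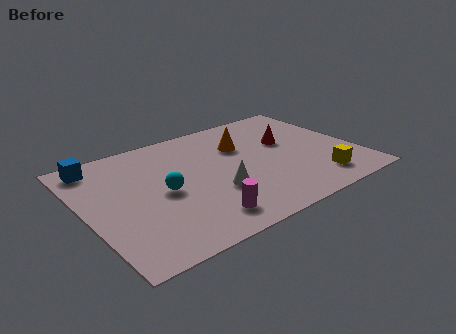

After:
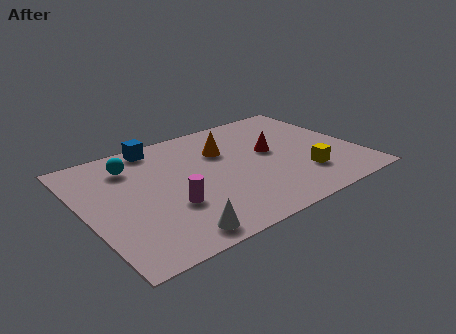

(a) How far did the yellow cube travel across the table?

0.8

The yellow cube moved from about (9.1, 1.4) to (8.6, 2.0), a distance of √(0.5² + 0.6²) ≈ 0.8.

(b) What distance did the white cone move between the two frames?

2.7

From (5.1, 2.6) to (3.0, 0.9), the white cone covered √(2.1² + 1.7²) ≈ 2.7 units.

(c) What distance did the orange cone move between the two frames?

0.8

The orange cone was near (6.7, 5.2) before and (5.9, 5.2) after, so it travelled √(0.8² + 0.0²) ≈ 0.8 units.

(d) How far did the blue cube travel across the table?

2.5

From (0.9, 6.6) to (3.4, 6.8), the blue cube covered √(2.5² + 0.2²) ≈ 2.5 units.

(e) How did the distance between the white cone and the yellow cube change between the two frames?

+1.5

The distance was about 4.2 in the first image and 5.7 in the second, so they moved 1.5 units further apart.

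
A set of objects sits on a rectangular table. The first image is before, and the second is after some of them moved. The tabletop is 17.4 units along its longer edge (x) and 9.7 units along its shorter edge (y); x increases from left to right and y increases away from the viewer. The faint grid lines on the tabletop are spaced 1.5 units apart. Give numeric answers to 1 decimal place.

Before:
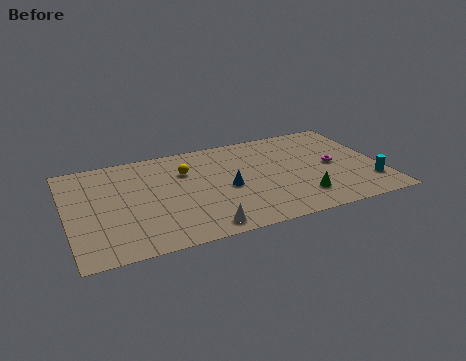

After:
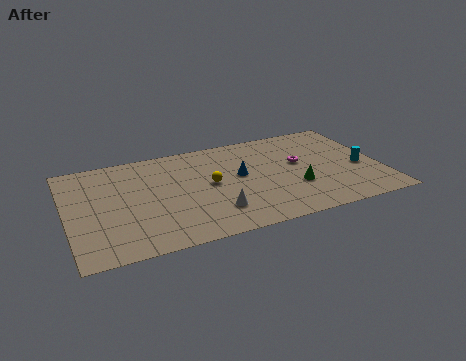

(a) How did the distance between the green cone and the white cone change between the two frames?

-1.0

Before: roughly 5.7 units apart; after: 4.7. That's 1.0 units closer together.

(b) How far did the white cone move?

1.5

The white cone moved from about (7.1, 1.1) to (7.9, 2.4), a distance of √(0.8² + 1.3²) ≈ 1.5.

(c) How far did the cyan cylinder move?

1.7

The cyan cylinder moved from about (16.6, 2.4) to (16.3, 4.1), a distance of √(0.3² + 1.7²) ≈ 1.7.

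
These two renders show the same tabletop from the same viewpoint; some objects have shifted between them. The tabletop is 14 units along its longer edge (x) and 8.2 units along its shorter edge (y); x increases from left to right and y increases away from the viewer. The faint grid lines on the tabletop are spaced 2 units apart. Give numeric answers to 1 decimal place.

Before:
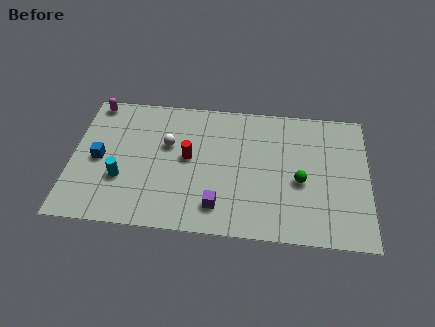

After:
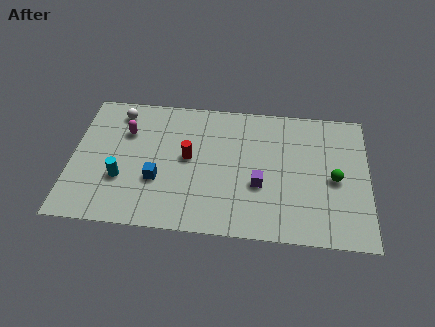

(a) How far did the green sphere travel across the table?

1.6

The green sphere was near (10.8, 3.5) before and (12.4, 3.8) after, so it travelled √(1.6² + 0.3²) ≈ 1.6 units.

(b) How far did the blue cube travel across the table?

3.0

The blue cube was near (1.3, 3.9) before and (4.1, 2.9) after, so it travelled √(2.8² + 1.0²) ≈ 3.0 units.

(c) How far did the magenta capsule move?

2.3

From (0.9, 7.4) to (2.5, 5.7), the magenta capsule covered √(1.6² + 1.7²) ≈ 2.3 units.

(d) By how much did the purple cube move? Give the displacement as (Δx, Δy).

(1.9, 1.5)

The purple cube was at about (7.0, 1.6) and moved to about (8.9, 3.1).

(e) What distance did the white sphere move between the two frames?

3.0

The white sphere moved from about (4.5, 5.1) to (2.1, 6.9), a distance of √(2.4² + 1.8²) ≈ 3.0.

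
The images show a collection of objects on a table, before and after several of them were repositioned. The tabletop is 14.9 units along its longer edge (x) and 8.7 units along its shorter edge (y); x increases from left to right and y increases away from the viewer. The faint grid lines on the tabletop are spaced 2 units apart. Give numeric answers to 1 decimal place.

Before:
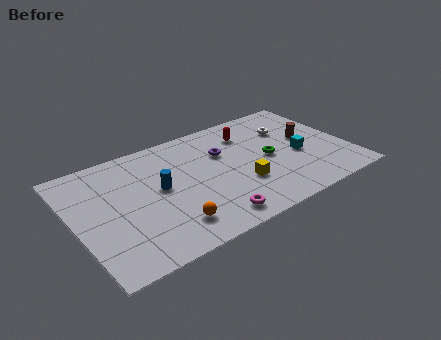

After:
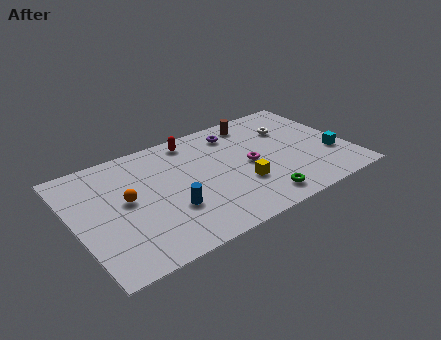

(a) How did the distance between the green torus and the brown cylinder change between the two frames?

+3.9

Before: roughly 2.4 units apart; after: 6.3. That's 3.9 units further apart.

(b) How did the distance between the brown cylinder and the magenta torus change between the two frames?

-3.7

They were about 7.1 units apart before and 3.4 after — 3.7 units closer together.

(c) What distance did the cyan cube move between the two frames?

1.9

The cyan cube was near (12.2, 3.7) before and (13.9, 2.9) after, so it travelled √(1.7² + 0.8²) ≈ 1.9 units.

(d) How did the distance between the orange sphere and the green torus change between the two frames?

+1.1

The distance was about 6.4 in the first image and 7.5 in the second, so they moved 1.1 units further apart.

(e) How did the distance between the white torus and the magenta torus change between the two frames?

-4.0

Before: roughly 7.2 units apart; after: 3.2. That's 4.0 units closer together.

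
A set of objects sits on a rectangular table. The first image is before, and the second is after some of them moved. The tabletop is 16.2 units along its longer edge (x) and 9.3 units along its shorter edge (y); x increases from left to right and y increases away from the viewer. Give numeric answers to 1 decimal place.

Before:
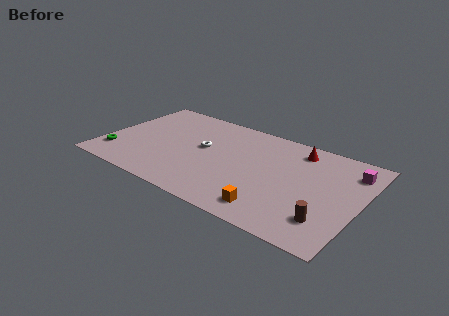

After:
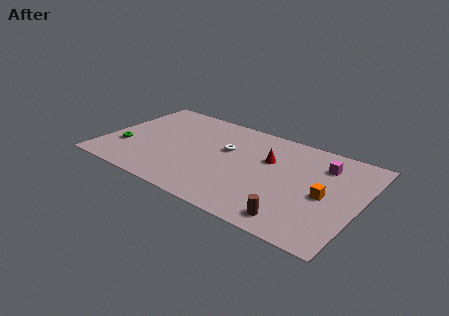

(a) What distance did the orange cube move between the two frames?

4.0

The orange cube moved from about (11.2, 1.5) to (14.1, 4.3), a distance of √(2.9² + 2.8²) ≈ 4.0.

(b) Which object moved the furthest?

the orange cube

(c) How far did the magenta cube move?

1.7

The magenta cube moved from about (15.3, 7.3) to (13.6, 7.1), a distance of √(1.7² + 0.2²) ≈ 1.7.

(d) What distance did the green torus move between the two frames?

1.0

The green torus was near (1.0, 2.1) before and (1.4, 3.0) after, so it travelled √(0.4² + 0.9²) ≈ 1.0 units.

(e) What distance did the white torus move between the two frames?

1.5

The white torus was near (6.2, 5.2) before and (7.6, 5.7) after, so it travelled √(1.4² + 0.5²) ≈ 1.5 units.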